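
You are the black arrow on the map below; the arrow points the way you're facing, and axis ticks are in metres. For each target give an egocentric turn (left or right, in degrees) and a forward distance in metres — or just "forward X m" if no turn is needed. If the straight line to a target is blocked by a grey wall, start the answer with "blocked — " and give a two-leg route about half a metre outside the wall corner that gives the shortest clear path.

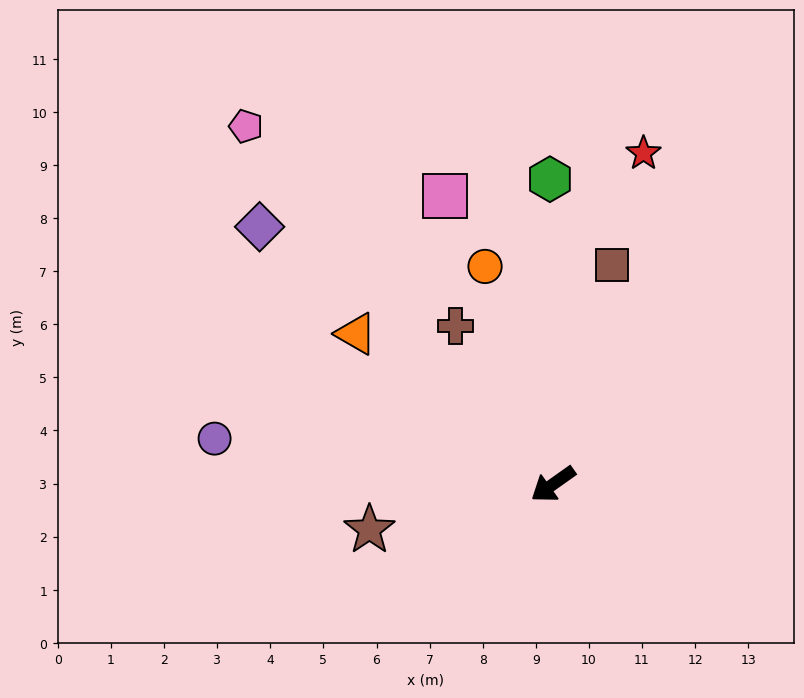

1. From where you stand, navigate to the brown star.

turn right 21°, forward 3.6 m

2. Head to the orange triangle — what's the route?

turn right 73°, forward 4.7 m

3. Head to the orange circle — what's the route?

turn right 108°, forward 4.3 m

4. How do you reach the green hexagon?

turn right 125°, forward 5.7 m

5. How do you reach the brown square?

turn right 140°, forward 4.3 m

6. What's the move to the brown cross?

turn right 94°, forward 3.5 m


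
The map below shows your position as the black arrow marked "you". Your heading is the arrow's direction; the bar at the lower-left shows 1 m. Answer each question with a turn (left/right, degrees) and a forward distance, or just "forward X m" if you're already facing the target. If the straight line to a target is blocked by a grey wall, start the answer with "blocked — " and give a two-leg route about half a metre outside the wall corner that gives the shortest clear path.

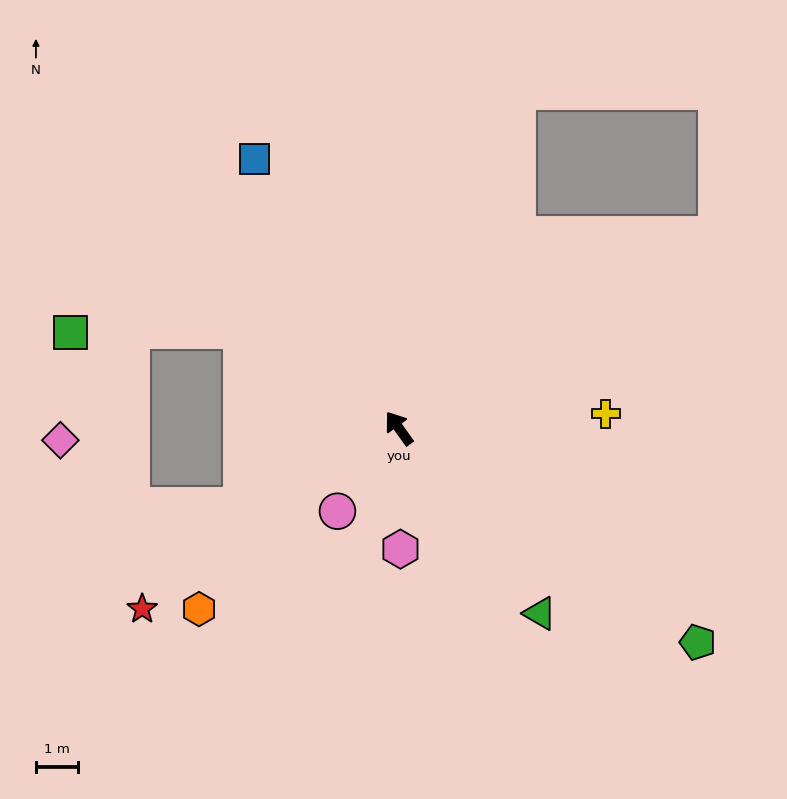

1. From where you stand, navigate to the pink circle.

turn left 108°, forward 2.5 m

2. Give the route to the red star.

turn left 89°, forward 7.5 m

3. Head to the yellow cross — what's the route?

turn right 122°, forward 4.9 m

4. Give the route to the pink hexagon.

turn left 145°, forward 2.9 m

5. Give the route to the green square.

blocked — turn left 23°, forward 4.4 m, then turn left 32°, forward 4.0 m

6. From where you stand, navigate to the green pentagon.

turn right 161°, forward 8.7 m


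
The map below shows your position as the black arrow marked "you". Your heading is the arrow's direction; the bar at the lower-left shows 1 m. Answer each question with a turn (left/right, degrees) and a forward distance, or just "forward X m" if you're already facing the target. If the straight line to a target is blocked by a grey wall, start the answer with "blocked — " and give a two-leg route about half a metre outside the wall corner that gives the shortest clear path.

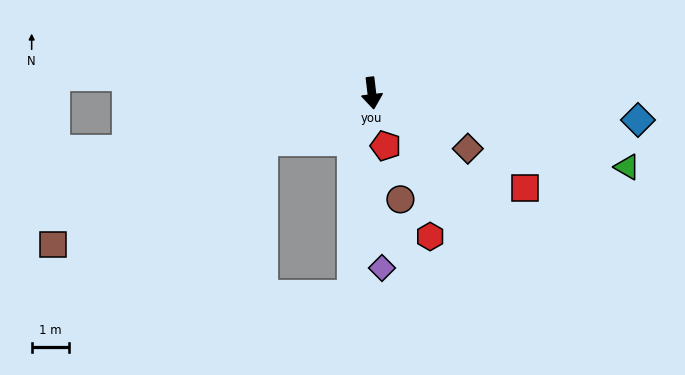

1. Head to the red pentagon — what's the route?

turn left 8°, forward 1.5 m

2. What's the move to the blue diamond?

turn left 77°, forward 7.2 m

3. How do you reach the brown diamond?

turn left 53°, forward 3.0 m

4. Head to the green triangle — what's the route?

turn left 67°, forward 7.1 m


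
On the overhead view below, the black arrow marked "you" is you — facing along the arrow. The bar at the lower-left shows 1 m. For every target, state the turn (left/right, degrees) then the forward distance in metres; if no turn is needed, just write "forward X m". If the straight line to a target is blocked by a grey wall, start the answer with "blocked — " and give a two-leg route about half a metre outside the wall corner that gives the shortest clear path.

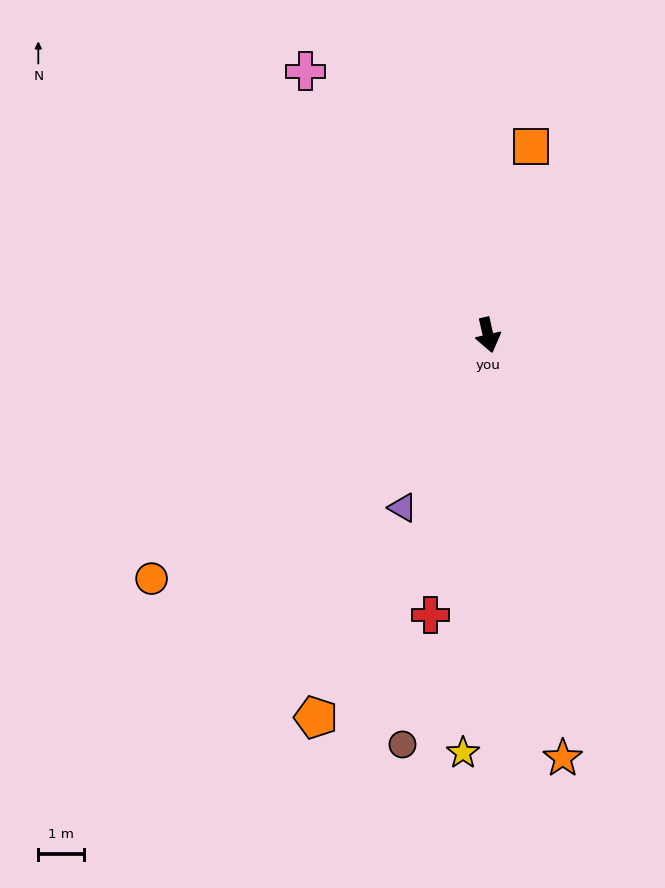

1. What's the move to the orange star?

turn right 3°, forward 9.4 m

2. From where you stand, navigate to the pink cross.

turn right 158°, forward 7.0 m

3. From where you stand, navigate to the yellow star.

turn right 16°, forward 9.1 m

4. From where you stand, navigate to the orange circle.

turn right 67°, forward 9.1 m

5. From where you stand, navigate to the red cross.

turn right 25°, forward 6.2 m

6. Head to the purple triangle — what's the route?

turn right 39°, forward 4.2 m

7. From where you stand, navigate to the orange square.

turn left 154°, forward 4.2 m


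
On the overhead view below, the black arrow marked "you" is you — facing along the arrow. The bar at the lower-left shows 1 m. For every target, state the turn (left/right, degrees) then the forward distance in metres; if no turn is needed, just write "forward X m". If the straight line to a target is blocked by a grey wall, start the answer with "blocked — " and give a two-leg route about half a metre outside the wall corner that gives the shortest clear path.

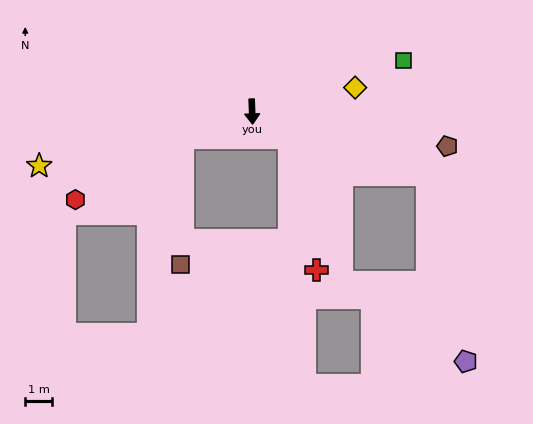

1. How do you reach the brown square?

blocked — turn right 71°, forward 2.8 m, then turn left 68°, forward 4.7 m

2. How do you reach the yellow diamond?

turn left 101°, forward 3.9 m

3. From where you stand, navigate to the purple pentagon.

blocked — turn left 68°, forward 6.9 m, then turn right 58°, forward 7.1 m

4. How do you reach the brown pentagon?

turn left 78°, forward 7.4 m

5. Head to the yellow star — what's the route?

turn right 78°, forward 8.2 m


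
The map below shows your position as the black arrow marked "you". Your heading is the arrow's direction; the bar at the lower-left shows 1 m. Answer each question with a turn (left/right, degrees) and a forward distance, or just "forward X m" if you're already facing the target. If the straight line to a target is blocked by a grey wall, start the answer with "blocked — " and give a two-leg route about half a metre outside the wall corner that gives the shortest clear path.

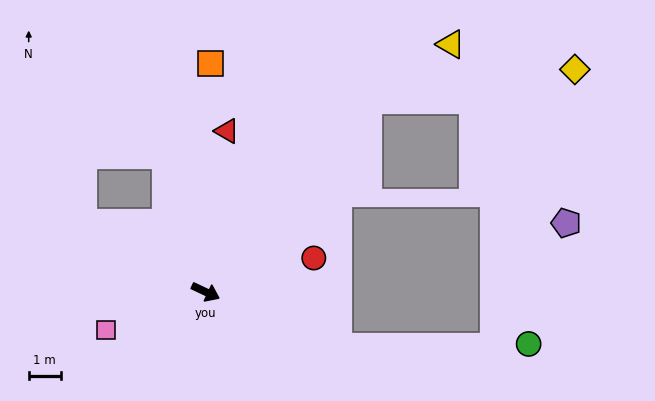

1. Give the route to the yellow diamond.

blocked — turn left 75°, forward 7.8 m, then turn right 41°, forward 6.5 m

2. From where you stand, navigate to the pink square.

turn right 134°, forward 3.3 m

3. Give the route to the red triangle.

turn left 108°, forward 5.0 m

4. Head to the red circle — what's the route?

turn left 43°, forward 3.5 m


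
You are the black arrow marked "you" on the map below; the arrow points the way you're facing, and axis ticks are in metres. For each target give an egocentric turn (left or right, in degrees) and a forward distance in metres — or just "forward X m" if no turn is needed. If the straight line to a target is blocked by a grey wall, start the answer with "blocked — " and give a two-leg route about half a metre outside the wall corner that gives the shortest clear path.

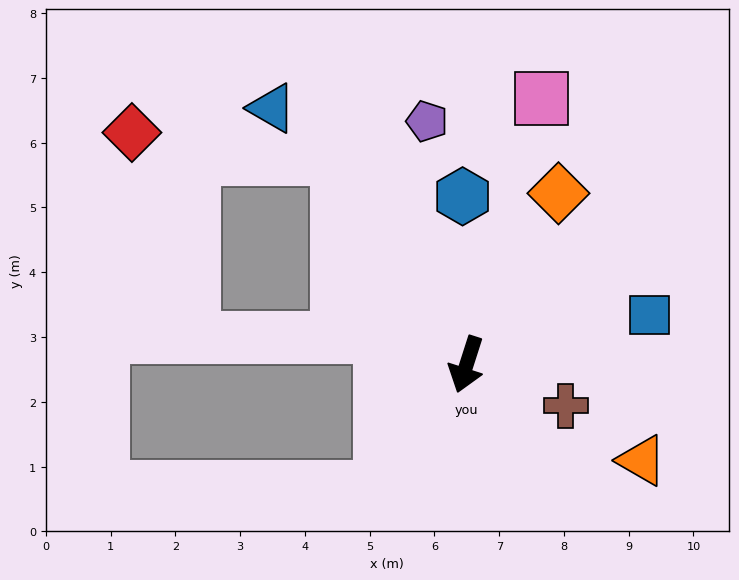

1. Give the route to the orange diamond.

turn left 170°, forward 3.0 m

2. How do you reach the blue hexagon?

turn right 161°, forward 2.6 m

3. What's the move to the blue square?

turn left 123°, forward 2.9 m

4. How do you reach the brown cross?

turn left 85°, forward 1.7 m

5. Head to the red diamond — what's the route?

blocked — turn right 130°, forward 3.8 m, then turn left 51°, forward 3.2 m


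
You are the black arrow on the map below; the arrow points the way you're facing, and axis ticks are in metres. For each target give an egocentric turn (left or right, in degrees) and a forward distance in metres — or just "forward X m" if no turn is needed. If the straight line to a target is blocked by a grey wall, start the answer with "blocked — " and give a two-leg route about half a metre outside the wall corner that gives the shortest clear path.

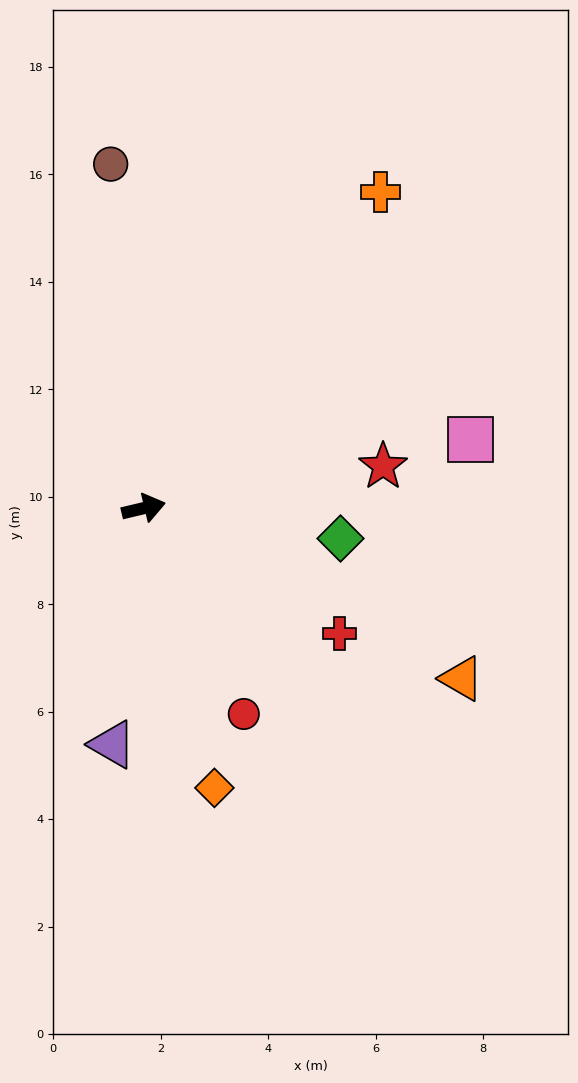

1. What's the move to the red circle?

turn right 77°, forward 4.3 m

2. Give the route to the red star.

turn right 3°, forward 4.5 m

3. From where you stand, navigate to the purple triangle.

turn right 111°, forward 4.4 m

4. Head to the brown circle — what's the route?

turn left 82°, forward 6.4 m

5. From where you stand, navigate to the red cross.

turn right 46°, forward 4.3 m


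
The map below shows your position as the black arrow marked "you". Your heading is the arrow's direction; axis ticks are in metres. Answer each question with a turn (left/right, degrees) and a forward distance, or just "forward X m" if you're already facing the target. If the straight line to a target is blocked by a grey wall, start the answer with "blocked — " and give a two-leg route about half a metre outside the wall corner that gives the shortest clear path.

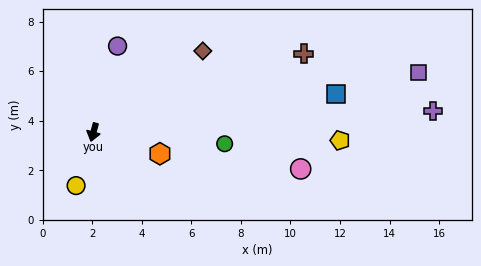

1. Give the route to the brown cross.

turn left 126°, forward 9.1 m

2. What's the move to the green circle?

turn left 100°, forward 5.3 m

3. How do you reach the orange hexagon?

turn left 87°, forward 2.8 m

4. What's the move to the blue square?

turn left 114°, forward 9.9 m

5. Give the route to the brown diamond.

turn left 142°, forward 5.5 m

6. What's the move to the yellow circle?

turn right 3°, forward 2.3 m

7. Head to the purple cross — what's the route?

turn left 109°, forward 13.7 m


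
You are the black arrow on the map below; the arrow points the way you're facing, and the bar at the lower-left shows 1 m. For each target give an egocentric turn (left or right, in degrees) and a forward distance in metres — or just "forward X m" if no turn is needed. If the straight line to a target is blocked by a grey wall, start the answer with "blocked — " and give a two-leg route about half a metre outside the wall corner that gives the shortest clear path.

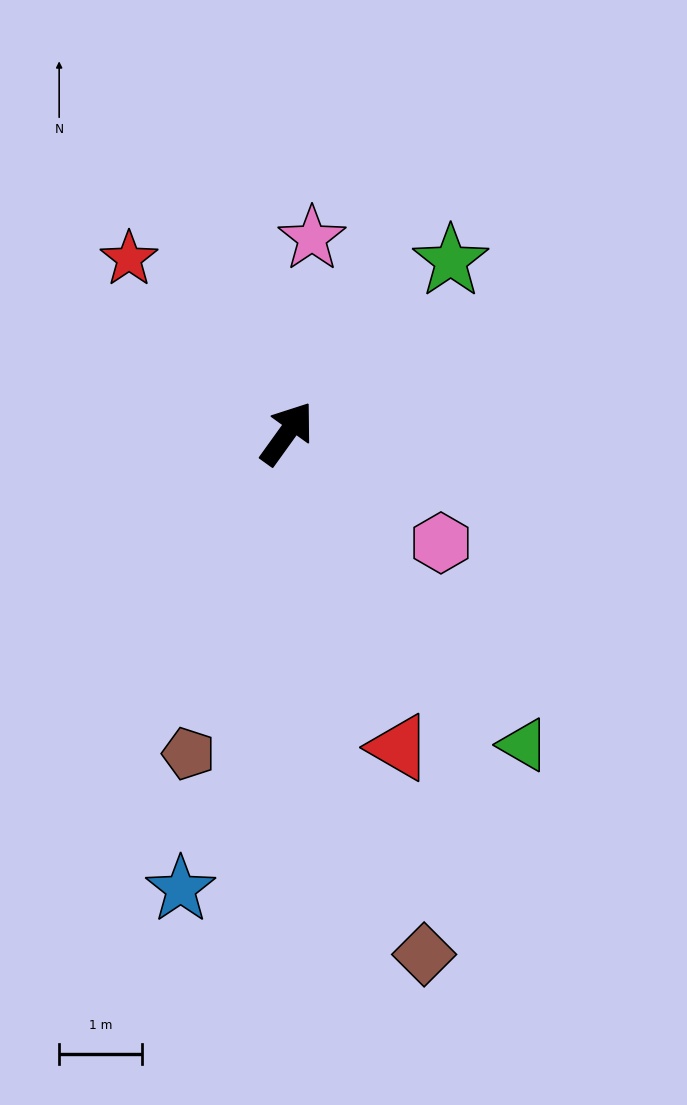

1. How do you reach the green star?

turn right 8°, forward 2.9 m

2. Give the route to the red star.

turn left 78°, forward 2.9 m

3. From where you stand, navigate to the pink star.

turn left 28°, forward 2.4 m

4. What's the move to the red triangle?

turn right 125°, forward 4.0 m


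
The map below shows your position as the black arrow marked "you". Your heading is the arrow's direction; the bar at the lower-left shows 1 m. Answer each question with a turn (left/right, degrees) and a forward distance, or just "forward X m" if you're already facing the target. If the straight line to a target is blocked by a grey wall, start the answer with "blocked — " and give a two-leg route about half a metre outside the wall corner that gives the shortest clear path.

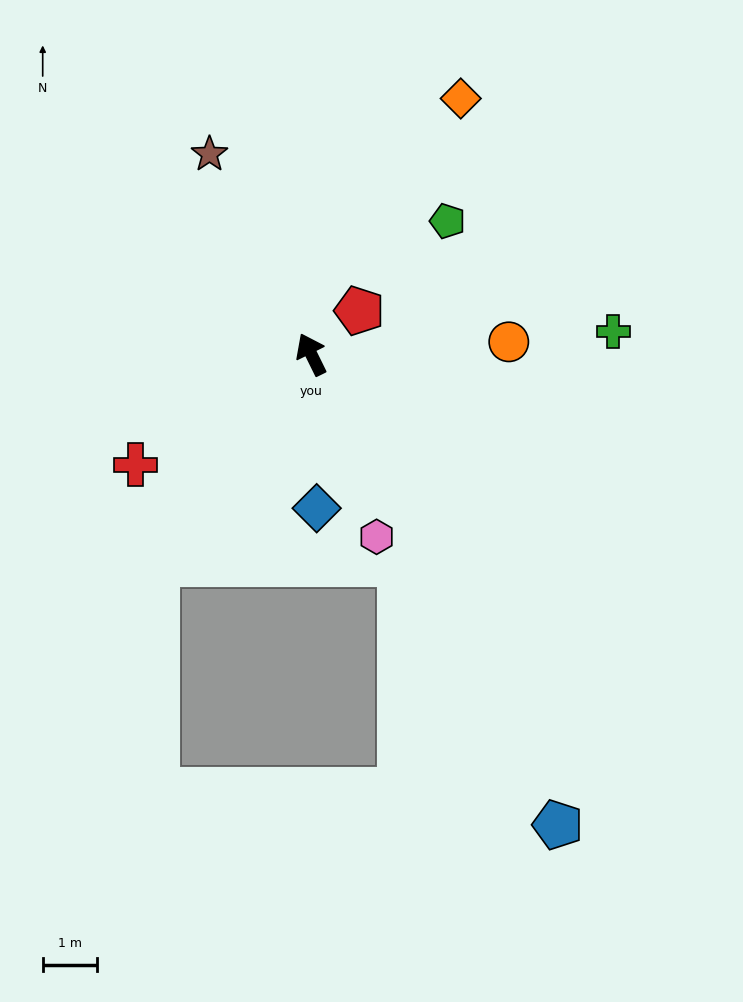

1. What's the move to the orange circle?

turn right 113°, forward 3.6 m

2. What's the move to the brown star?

forward 4.1 m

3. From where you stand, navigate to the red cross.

turn left 96°, forward 3.8 m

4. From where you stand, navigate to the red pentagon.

turn right 74°, forward 1.2 m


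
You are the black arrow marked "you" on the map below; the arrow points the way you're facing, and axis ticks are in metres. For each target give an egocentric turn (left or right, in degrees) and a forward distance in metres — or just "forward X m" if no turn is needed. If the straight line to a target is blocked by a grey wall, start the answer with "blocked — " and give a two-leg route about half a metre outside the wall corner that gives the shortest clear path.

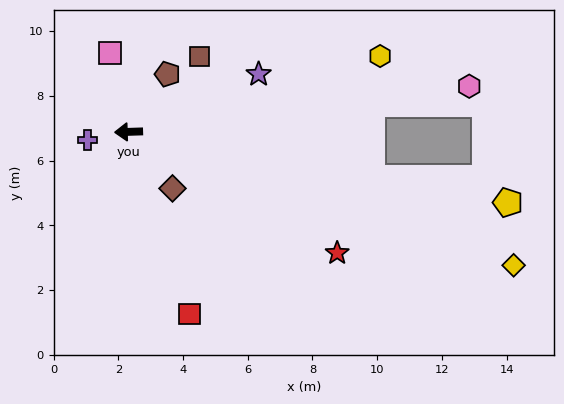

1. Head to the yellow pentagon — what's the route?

turn left 168°, forward 11.9 m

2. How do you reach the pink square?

turn right 79°, forward 2.5 m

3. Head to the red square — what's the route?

turn left 107°, forward 5.9 m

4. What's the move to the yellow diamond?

turn left 159°, forward 12.6 m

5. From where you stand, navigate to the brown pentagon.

turn right 126°, forward 2.2 m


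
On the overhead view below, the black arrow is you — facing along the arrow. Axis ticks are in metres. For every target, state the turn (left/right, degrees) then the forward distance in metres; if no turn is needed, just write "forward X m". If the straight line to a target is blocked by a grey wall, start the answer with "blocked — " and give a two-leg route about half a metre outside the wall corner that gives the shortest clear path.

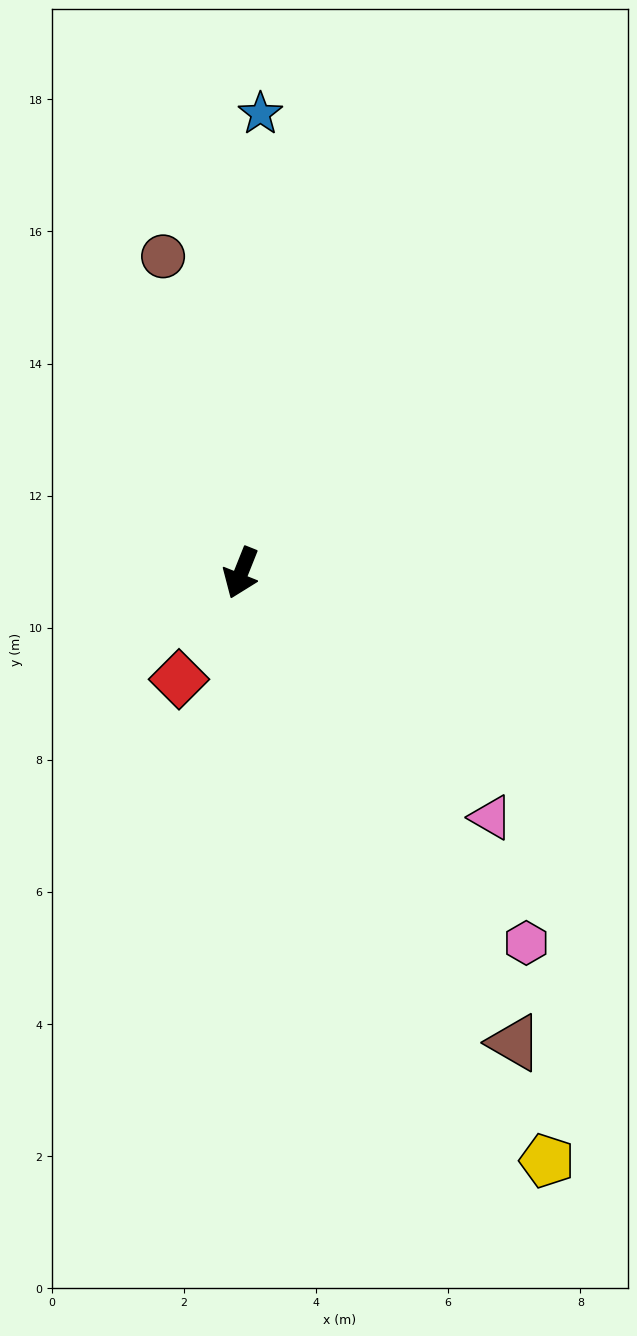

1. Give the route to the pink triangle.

turn left 67°, forward 5.3 m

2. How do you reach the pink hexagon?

turn left 59°, forward 7.1 m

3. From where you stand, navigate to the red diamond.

turn right 8°, forward 1.9 m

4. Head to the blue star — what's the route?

turn right 161°, forward 7.0 m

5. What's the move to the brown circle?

turn right 144°, forward 4.9 m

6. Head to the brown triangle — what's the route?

turn left 52°, forward 8.2 m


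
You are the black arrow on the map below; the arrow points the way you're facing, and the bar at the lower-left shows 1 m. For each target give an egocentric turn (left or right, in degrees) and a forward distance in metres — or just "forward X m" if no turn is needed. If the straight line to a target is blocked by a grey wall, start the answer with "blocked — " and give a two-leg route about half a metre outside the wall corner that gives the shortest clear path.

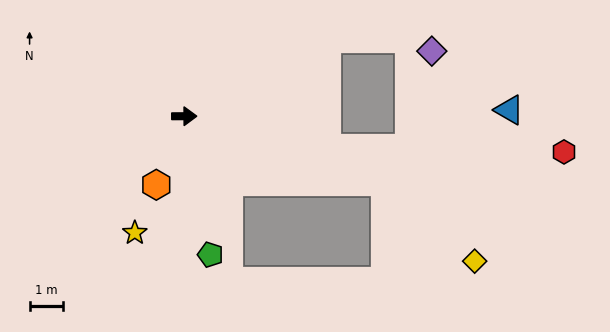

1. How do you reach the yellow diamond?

blocked — turn right 18°, forward 6.2 m, then turn right 24°, forward 3.5 m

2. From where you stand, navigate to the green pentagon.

turn right 80°, forward 4.2 m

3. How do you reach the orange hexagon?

turn right 112°, forward 2.2 m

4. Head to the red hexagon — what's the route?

blocked — turn right 13°, forward 4.3 m, then turn left 12°, forward 7.0 m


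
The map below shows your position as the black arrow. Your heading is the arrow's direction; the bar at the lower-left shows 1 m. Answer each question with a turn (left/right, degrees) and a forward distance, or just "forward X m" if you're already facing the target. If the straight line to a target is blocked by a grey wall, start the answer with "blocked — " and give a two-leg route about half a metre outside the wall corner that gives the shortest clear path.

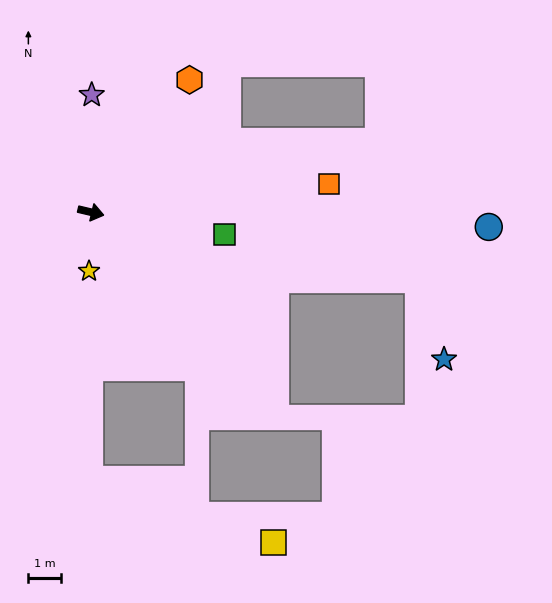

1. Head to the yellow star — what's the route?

turn right 79°, forward 1.8 m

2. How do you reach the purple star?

turn left 103°, forward 3.6 m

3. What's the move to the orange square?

turn left 20°, forward 7.4 m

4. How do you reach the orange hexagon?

turn left 67°, forward 5.1 m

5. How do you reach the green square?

turn left 4°, forward 4.2 m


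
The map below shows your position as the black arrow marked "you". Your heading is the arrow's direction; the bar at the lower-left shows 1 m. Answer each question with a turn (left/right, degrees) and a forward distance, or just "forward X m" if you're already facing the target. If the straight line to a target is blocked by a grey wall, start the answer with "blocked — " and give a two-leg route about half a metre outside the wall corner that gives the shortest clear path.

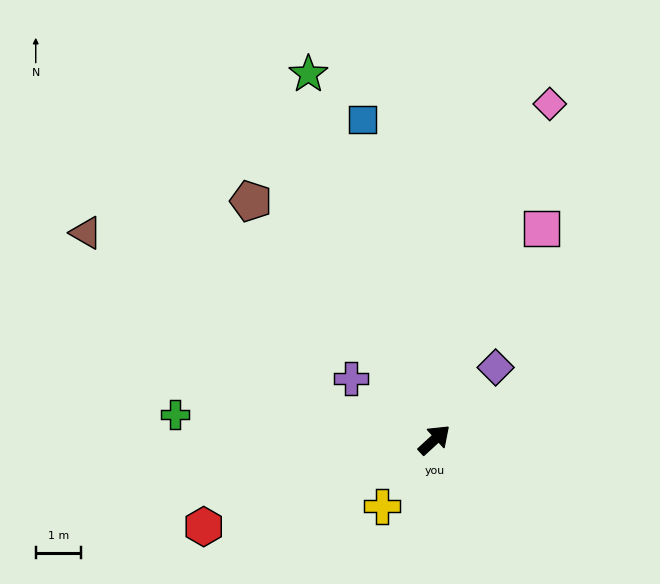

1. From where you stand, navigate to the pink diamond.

turn left 29°, forward 7.9 m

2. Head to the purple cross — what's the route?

turn left 101°, forward 2.3 m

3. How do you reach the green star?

turn left 67°, forward 8.6 m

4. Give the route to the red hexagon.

turn left 158°, forward 5.5 m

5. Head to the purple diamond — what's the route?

turn left 7°, forward 2.1 m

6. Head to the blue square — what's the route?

turn left 60°, forward 7.3 m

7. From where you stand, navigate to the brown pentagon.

turn left 85°, forward 6.7 m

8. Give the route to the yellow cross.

turn right 171°, forward 1.9 m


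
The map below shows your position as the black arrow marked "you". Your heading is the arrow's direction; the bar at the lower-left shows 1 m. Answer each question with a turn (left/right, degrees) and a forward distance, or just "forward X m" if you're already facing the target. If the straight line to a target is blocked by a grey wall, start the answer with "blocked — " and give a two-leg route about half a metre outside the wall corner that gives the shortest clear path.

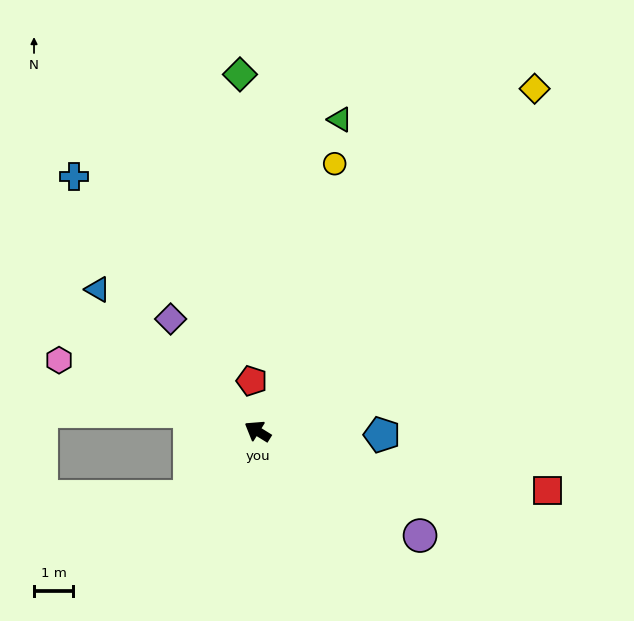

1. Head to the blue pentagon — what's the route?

turn right 150°, forward 3.2 m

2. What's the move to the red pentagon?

turn right 52°, forward 1.3 m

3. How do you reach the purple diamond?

turn right 20°, forward 3.7 m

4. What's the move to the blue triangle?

turn right 10°, forward 5.5 m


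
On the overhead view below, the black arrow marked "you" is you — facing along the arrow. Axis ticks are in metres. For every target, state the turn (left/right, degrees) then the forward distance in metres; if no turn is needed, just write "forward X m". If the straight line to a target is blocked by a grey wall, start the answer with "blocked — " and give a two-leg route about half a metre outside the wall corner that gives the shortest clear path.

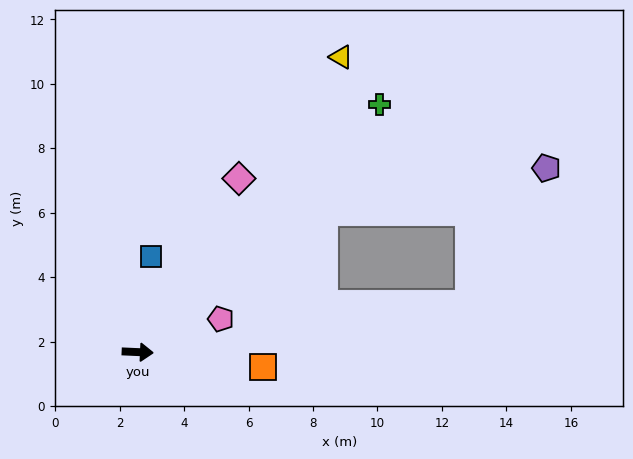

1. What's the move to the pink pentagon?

turn left 24°, forward 2.8 m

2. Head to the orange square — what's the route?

turn right 4°, forward 3.9 m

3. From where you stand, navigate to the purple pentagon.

blocked — turn left 39°, forward 7.2 m, then turn right 25°, forward 7.0 m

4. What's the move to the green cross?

turn left 48°, forward 10.7 m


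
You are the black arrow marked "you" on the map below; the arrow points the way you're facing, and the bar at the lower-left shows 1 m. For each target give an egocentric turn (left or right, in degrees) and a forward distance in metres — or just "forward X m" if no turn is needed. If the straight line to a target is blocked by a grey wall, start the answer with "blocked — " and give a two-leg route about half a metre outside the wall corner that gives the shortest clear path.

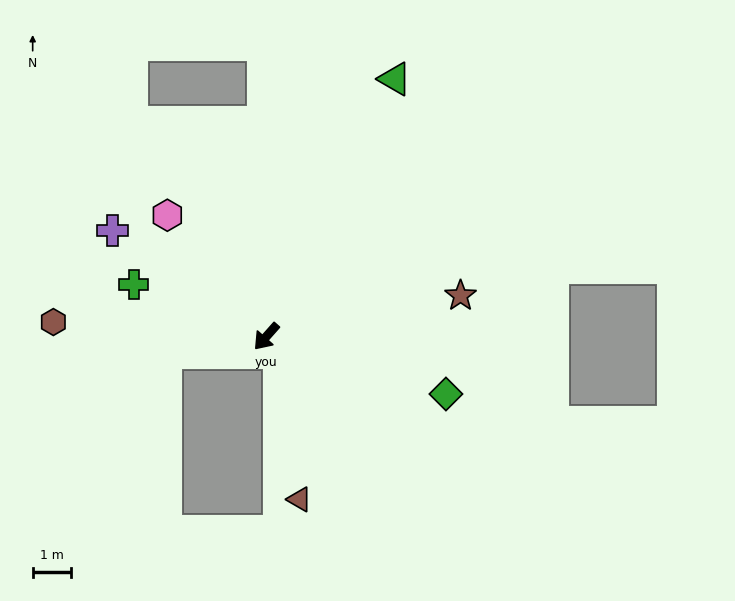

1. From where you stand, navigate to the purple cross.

turn right 83°, forward 4.9 m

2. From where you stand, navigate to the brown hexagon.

turn right 52°, forward 5.6 m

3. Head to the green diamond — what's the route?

turn left 114°, forward 5.0 m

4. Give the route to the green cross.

turn right 70°, forward 3.8 m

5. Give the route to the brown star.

turn left 143°, forward 5.2 m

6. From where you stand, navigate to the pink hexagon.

turn right 99°, forward 4.1 m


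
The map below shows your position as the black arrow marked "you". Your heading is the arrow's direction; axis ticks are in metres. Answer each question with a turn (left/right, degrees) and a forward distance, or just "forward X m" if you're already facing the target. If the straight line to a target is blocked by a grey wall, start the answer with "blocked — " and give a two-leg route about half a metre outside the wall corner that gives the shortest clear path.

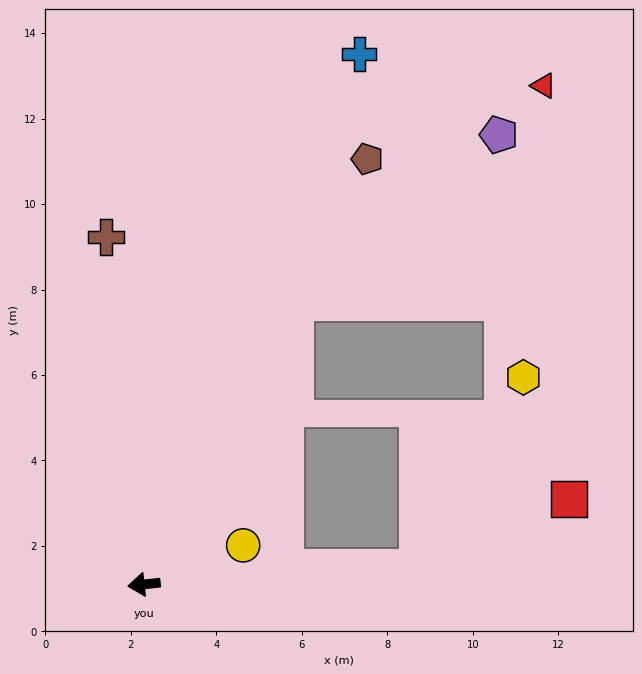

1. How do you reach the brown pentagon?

turn right 124°, forward 11.2 m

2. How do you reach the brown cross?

turn right 90°, forward 8.2 m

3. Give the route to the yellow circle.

turn right 165°, forward 2.5 m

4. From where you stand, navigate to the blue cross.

turn right 118°, forward 13.4 m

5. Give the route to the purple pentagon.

blocked — turn right 125°, forward 7.5 m, then turn right 22°, forward 6.2 m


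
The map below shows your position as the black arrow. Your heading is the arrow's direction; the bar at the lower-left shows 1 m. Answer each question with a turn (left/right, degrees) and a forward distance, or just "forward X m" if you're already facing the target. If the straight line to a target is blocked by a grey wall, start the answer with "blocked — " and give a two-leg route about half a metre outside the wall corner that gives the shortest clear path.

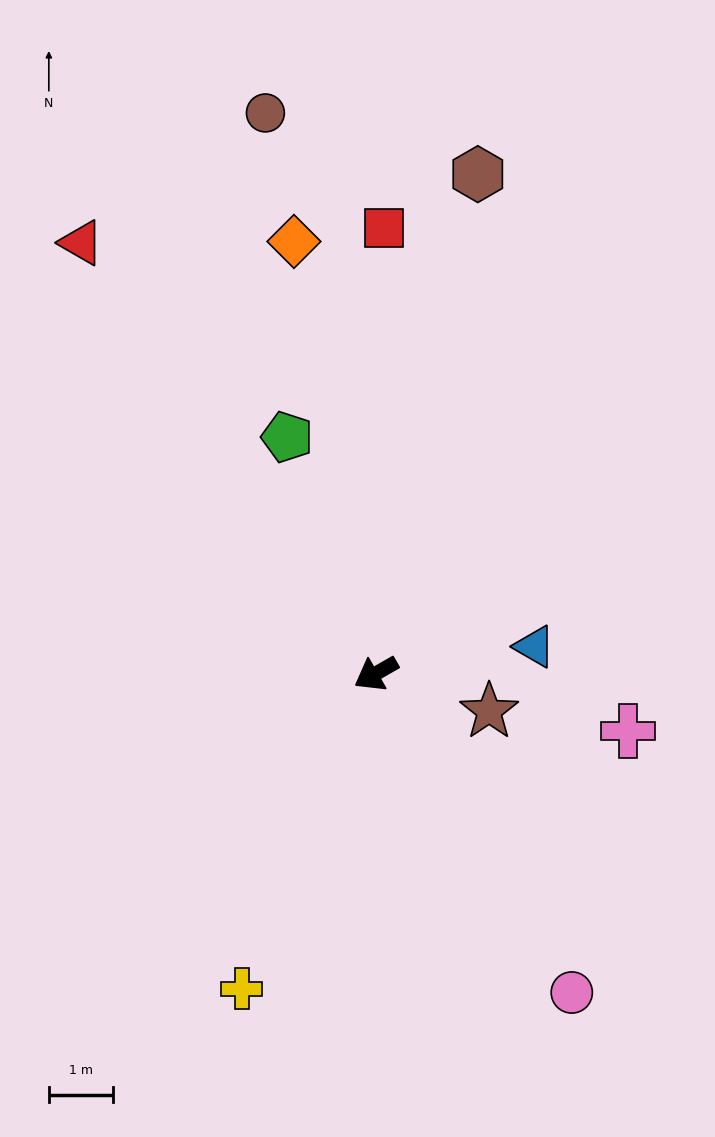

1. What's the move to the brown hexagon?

turn right 131°, forward 7.9 m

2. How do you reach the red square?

turn right 121°, forward 6.9 m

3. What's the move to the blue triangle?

turn left 160°, forward 2.5 m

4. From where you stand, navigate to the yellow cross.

turn left 37°, forward 5.3 m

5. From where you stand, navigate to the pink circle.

turn left 92°, forward 5.8 m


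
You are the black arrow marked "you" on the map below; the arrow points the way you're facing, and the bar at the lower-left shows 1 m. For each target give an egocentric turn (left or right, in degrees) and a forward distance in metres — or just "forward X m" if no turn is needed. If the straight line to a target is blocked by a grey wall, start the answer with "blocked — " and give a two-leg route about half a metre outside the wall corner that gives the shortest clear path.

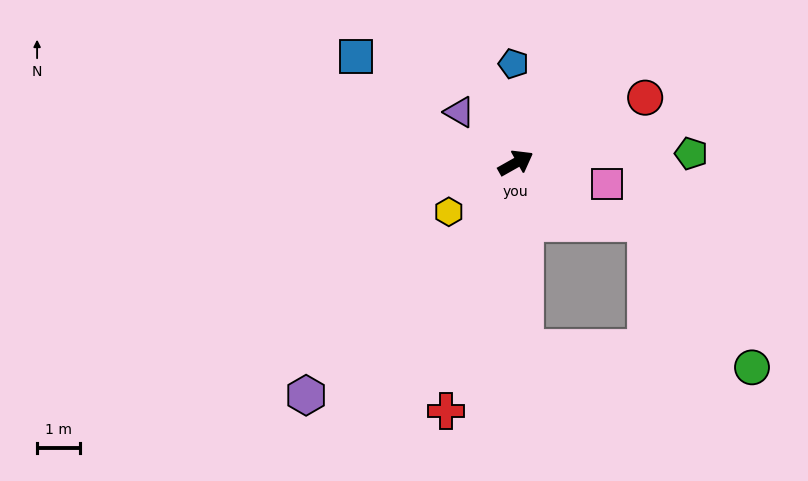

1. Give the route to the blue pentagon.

turn left 62°, forward 2.3 m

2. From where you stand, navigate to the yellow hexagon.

turn right 173°, forward 1.9 m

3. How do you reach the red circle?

turn right 3°, forward 3.4 m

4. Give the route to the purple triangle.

turn left 109°, forward 1.8 m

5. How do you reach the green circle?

blocked — turn right 116°, forward 4.3 m, then turn left 82°, forward 5.2 m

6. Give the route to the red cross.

turn right 135°, forward 6.0 m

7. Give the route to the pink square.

turn right 43°, forward 2.2 m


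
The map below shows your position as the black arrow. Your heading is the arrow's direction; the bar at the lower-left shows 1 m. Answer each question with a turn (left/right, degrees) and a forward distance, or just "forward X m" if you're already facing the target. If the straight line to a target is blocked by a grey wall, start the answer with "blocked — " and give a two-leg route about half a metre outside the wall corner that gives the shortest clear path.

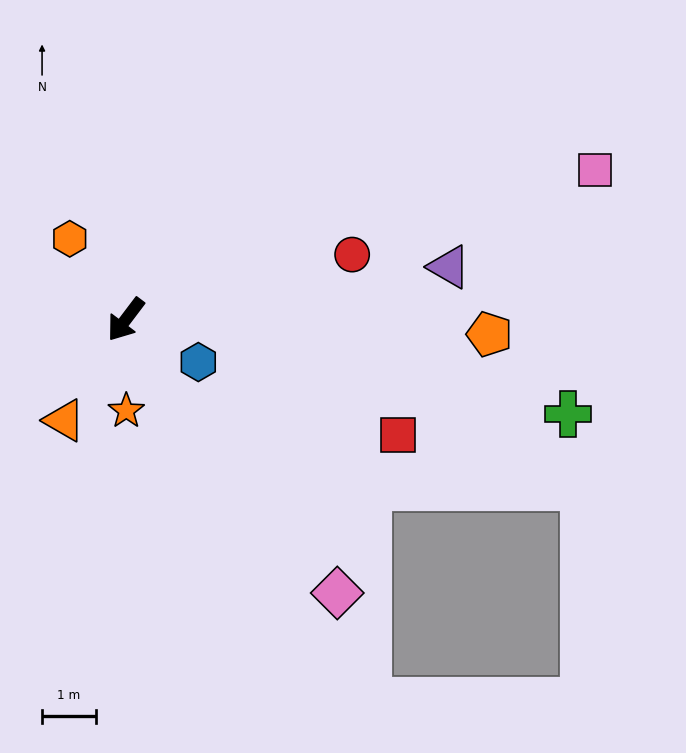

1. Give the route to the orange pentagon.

turn left 125°, forward 6.7 m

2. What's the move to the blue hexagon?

turn left 97°, forward 1.6 m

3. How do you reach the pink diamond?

turn left 75°, forward 6.4 m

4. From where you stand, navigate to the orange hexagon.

turn right 108°, forward 1.8 m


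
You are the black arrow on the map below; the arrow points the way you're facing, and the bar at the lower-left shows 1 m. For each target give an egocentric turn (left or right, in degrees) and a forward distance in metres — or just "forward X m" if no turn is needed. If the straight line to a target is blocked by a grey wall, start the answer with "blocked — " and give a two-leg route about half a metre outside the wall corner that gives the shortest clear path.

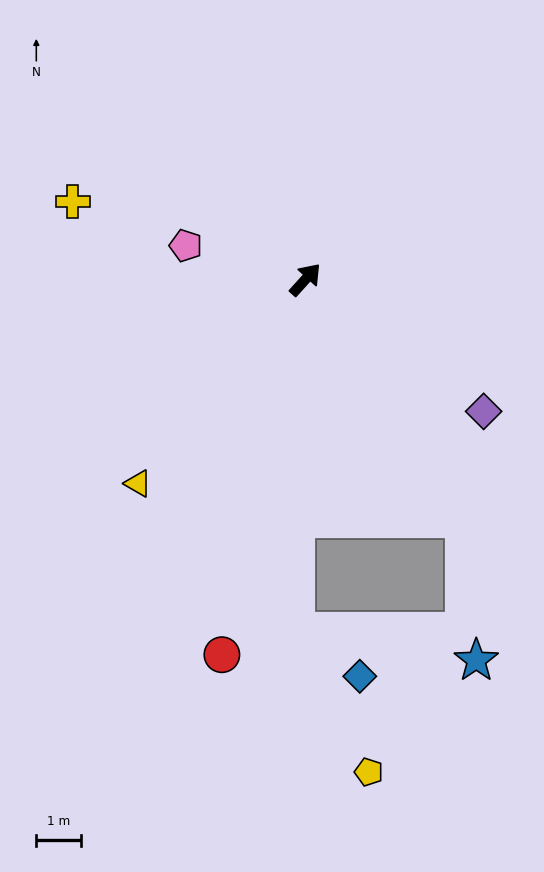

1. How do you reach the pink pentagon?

turn left 116°, forward 2.8 m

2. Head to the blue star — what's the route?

blocked — turn right 104°, forward 6.4 m, then turn right 29°, forward 3.2 m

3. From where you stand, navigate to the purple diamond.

turn right 84°, forward 5.0 m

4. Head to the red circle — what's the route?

turn right 150°, forward 8.6 m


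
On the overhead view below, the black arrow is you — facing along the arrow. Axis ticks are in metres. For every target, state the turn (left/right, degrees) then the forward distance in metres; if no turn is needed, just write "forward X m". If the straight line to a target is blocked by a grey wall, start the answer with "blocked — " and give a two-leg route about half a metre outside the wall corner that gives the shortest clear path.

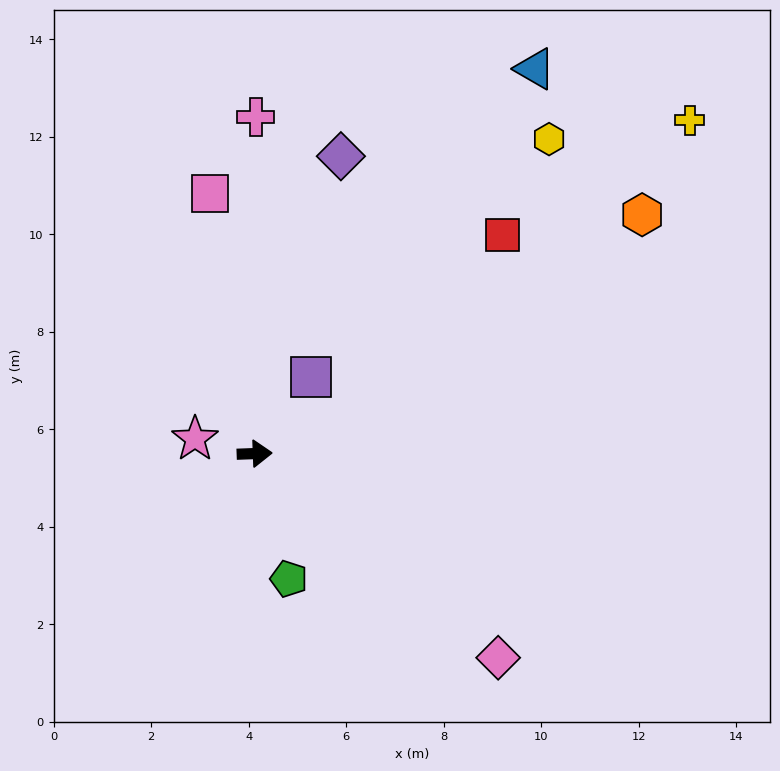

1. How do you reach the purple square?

turn left 51°, forward 2.0 m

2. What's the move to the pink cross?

turn left 88°, forward 6.9 m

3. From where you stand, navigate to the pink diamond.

turn right 42°, forward 6.5 m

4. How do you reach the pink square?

turn left 98°, forward 5.4 m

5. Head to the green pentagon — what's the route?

turn right 77°, forward 2.7 m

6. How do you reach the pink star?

turn left 164°, forward 1.3 m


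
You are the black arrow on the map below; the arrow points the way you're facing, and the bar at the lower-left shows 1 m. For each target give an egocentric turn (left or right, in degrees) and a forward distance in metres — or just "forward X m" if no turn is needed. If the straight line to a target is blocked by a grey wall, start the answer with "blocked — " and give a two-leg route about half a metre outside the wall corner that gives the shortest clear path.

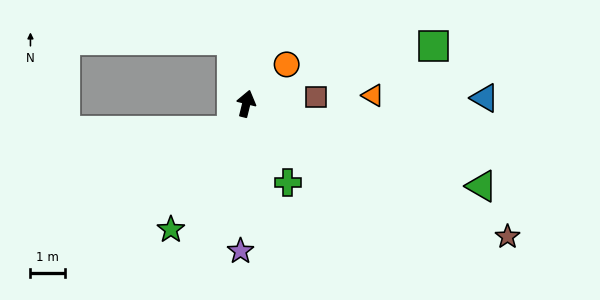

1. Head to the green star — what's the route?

turn left 163°, forward 4.2 m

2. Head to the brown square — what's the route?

turn right 71°, forward 2.0 m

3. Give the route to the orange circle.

turn right 32°, forward 1.6 m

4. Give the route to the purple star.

turn right 168°, forward 4.2 m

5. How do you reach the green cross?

turn right 138°, forward 2.6 m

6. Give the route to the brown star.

turn right 103°, forward 8.4 m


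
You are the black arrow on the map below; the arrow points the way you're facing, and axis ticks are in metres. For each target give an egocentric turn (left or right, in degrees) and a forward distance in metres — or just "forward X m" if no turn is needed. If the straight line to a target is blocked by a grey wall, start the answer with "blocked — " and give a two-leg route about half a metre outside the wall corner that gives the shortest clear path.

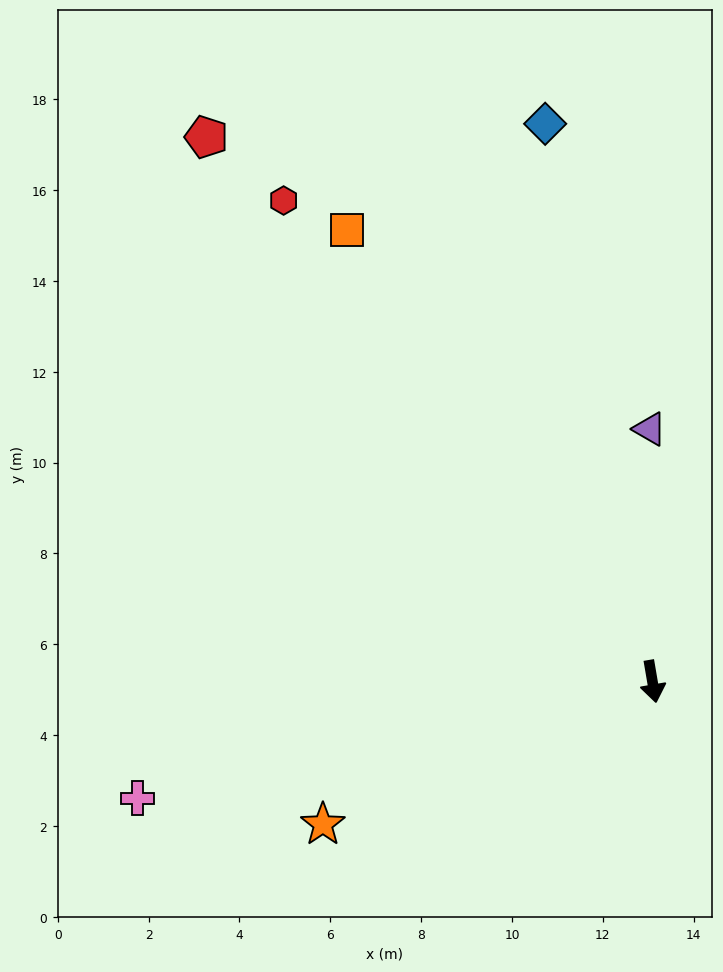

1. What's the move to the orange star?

turn right 76°, forward 7.9 m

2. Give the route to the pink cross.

turn right 87°, forward 11.6 m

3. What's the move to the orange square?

turn right 156°, forward 12.0 m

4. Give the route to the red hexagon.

turn right 152°, forward 13.3 m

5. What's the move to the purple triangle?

turn left 171°, forward 5.6 m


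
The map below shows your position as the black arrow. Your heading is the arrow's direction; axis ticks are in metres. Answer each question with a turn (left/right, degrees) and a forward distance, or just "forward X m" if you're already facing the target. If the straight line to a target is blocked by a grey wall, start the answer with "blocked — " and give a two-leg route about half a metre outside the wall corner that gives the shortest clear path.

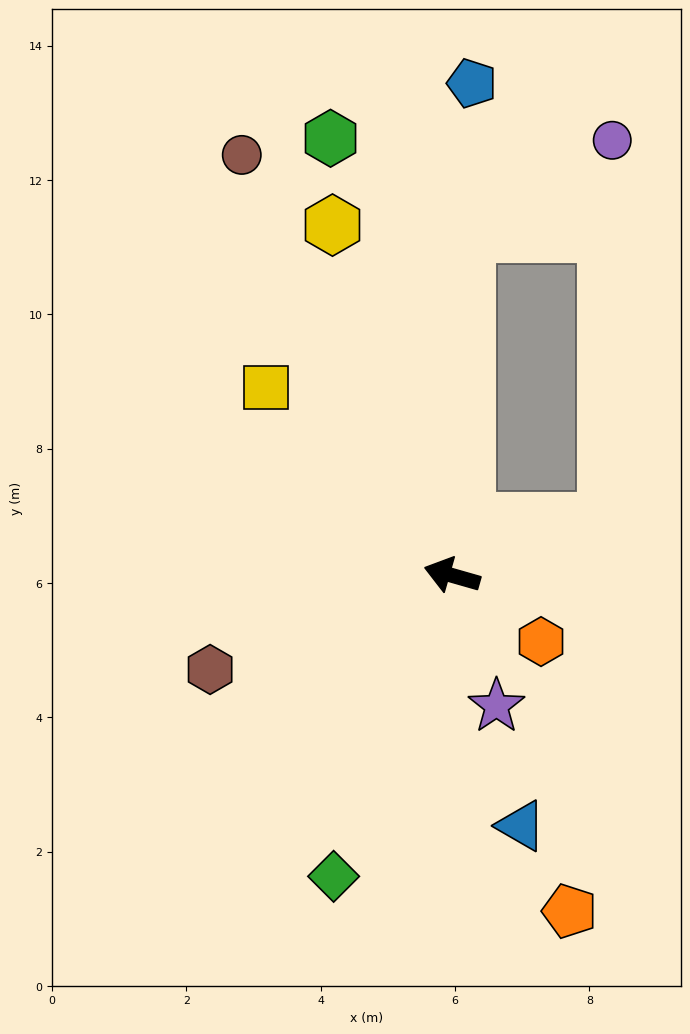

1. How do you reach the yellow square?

turn right 29°, forward 3.9 m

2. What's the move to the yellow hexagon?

turn right 55°, forward 5.5 m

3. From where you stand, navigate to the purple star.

turn left 125°, forward 2.1 m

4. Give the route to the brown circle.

turn right 48°, forward 7.0 m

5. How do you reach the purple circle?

blocked — turn right 77°, forward 5.1 m, then turn right 54°, forward 2.6 m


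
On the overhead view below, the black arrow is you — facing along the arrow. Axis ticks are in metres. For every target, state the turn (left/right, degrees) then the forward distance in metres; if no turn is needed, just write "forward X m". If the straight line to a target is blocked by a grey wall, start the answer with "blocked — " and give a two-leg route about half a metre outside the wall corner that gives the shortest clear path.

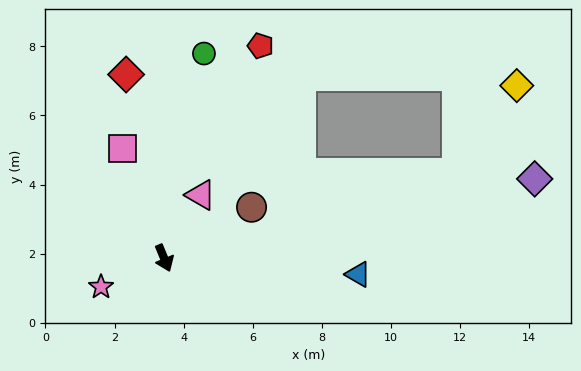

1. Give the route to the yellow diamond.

blocked — turn left 84°, forward 8.8 m, then turn left 39°, forward 3.1 m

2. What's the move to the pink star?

turn right 88°, forward 2.0 m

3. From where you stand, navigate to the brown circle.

turn left 98°, forward 2.9 m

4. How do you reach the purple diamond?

turn left 80°, forward 11.0 m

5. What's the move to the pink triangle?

turn left 127°, forward 2.1 m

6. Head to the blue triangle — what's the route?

turn left 63°, forward 5.6 m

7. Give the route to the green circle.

turn left 147°, forward 6.0 m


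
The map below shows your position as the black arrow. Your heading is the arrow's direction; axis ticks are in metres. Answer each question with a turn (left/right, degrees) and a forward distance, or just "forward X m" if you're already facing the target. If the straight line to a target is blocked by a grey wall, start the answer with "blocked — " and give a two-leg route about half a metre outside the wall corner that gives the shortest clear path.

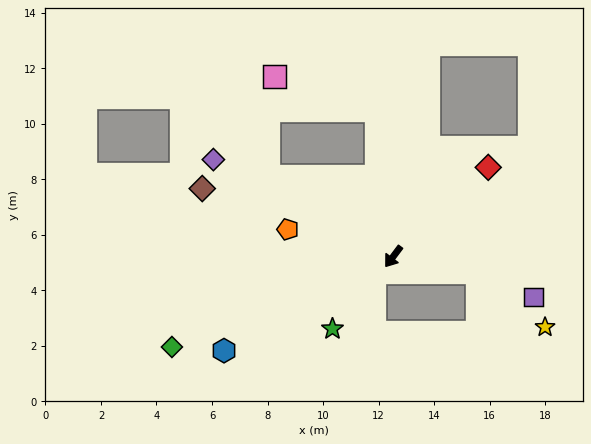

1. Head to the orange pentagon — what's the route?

turn right 68°, forward 3.9 m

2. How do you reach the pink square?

blocked — turn right 137°, forward 5.3 m, then turn left 65°, forward 3.9 m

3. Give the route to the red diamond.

turn left 170°, forward 4.7 m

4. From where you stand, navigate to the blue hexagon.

turn right 24°, forward 7.0 m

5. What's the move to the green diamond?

turn right 31°, forward 8.6 m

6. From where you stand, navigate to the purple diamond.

turn right 82°, forward 7.4 m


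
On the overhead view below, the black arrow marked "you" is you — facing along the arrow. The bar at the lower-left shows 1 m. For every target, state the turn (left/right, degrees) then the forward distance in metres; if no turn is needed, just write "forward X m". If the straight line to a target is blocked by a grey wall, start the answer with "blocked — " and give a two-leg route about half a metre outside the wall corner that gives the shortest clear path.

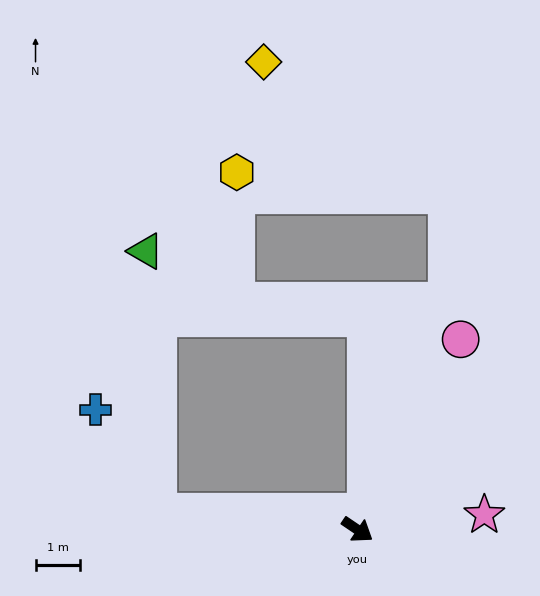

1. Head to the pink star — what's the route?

turn left 41°, forward 2.9 m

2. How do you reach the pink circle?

turn left 96°, forward 4.9 m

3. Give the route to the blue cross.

blocked — turn right 151°, forward 4.5 m, then turn right 53°, forward 2.7 m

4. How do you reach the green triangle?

blocked — turn right 151°, forward 4.5 m, then turn right 82°, forward 5.9 m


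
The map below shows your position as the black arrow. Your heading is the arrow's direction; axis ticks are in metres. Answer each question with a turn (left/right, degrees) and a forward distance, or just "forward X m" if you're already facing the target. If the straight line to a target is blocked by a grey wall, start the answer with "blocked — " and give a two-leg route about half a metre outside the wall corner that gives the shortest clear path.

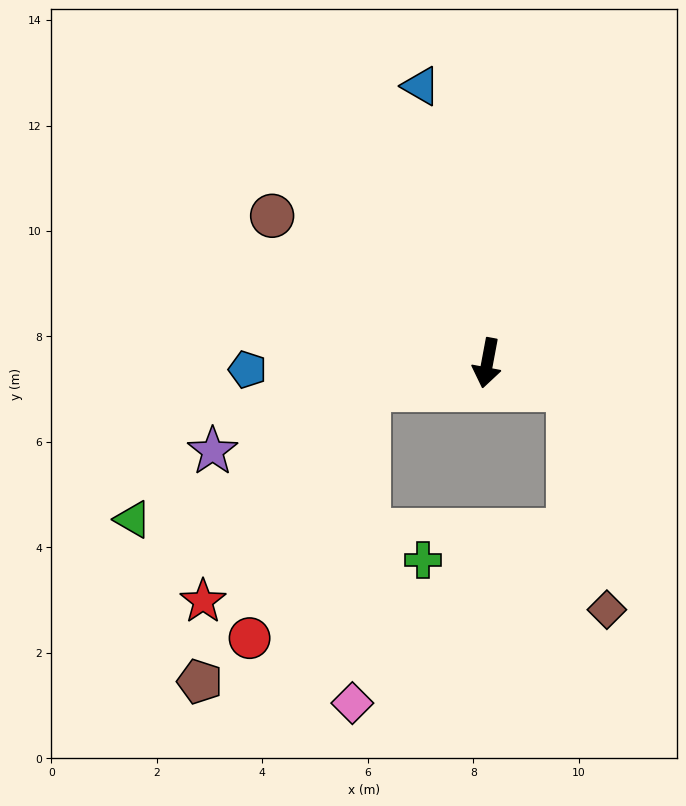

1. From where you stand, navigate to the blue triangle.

turn right 156°, forward 5.4 m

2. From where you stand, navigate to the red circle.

blocked — turn right 67°, forward 2.3 m, then turn left 52°, forward 5.2 m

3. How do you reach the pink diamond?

blocked — turn right 67°, forward 2.3 m, then turn left 75°, forward 6.0 m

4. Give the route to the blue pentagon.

turn right 78°, forward 4.5 m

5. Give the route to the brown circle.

turn right 114°, forward 4.9 m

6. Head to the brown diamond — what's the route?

blocked — turn left 83°, forward 1.6 m, then turn right 62°, forward 4.2 m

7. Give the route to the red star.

blocked — turn right 67°, forward 2.3 m, then turn left 40°, forward 5.1 m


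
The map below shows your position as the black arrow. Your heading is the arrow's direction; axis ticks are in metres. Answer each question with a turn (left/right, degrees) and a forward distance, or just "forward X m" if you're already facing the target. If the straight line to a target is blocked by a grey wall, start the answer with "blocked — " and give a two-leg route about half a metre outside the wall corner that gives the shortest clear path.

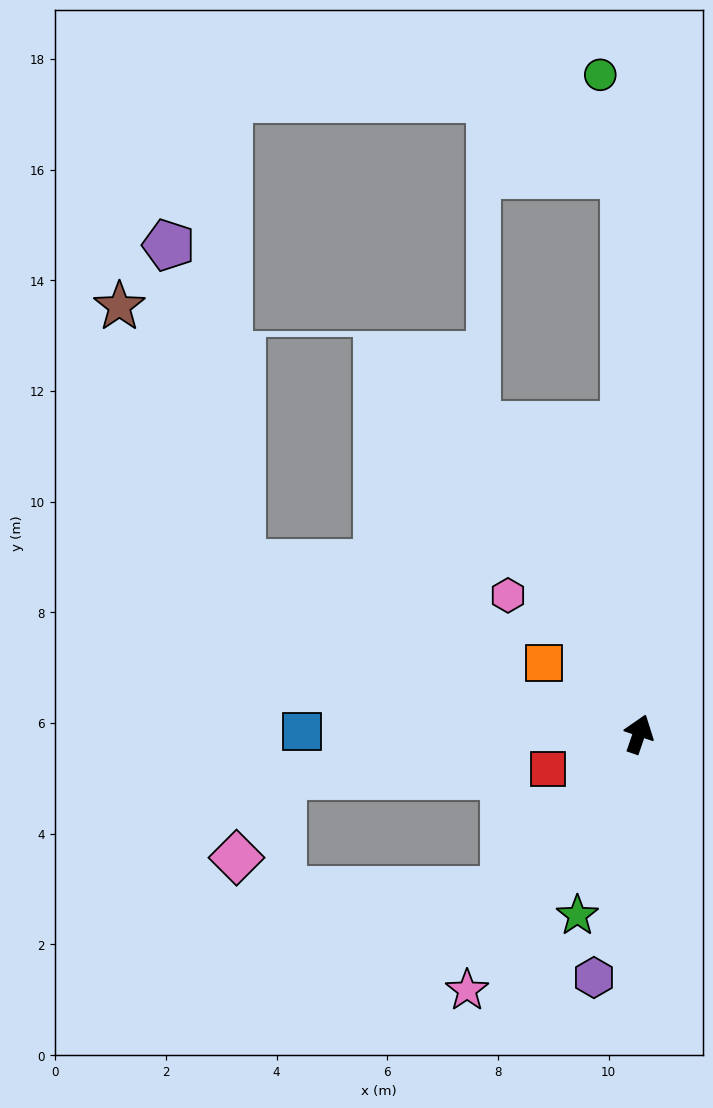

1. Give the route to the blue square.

turn left 108°, forward 6.1 m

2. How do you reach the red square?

turn left 130°, forward 1.8 m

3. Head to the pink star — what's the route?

turn left 165°, forward 5.6 m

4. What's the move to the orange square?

turn left 72°, forward 2.1 m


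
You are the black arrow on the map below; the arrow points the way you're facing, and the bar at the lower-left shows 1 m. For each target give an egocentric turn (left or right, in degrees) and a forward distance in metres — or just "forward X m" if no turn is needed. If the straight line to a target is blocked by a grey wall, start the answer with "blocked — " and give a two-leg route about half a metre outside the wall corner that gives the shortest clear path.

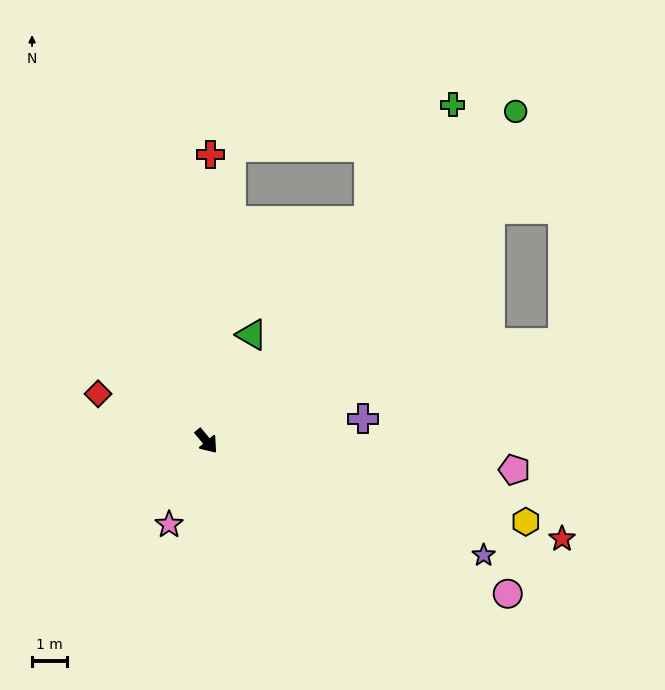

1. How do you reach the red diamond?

turn right 153°, forward 3.4 m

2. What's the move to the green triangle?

turn left 117°, forward 3.3 m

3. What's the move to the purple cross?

turn left 58°, forward 4.5 m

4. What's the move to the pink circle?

turn left 23°, forward 9.7 m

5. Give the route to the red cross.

turn left 139°, forward 8.2 m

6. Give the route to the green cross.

turn left 104°, forward 12.0 m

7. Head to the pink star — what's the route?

turn right 64°, forward 2.6 m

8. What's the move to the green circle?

turn left 97°, forward 13.0 m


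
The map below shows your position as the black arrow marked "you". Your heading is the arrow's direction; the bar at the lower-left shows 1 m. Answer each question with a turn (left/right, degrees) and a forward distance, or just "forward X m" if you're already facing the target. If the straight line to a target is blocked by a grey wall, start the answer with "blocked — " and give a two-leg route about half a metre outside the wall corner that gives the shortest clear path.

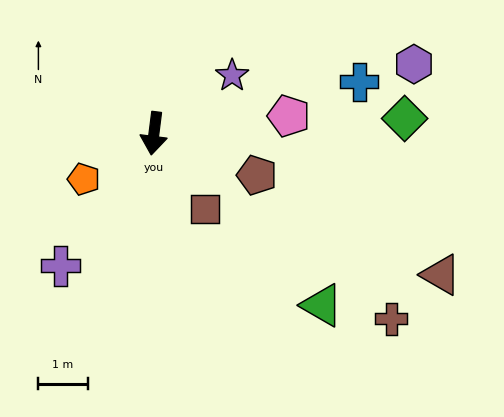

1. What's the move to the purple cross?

turn right 28°, forward 3.3 m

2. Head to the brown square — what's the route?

turn left 41°, forward 1.9 m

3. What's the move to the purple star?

turn left 134°, forward 2.0 m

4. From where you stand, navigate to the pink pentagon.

turn left 105°, forward 2.8 m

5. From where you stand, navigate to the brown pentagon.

turn left 75°, forward 2.3 m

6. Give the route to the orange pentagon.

turn right 50°, forward 1.7 m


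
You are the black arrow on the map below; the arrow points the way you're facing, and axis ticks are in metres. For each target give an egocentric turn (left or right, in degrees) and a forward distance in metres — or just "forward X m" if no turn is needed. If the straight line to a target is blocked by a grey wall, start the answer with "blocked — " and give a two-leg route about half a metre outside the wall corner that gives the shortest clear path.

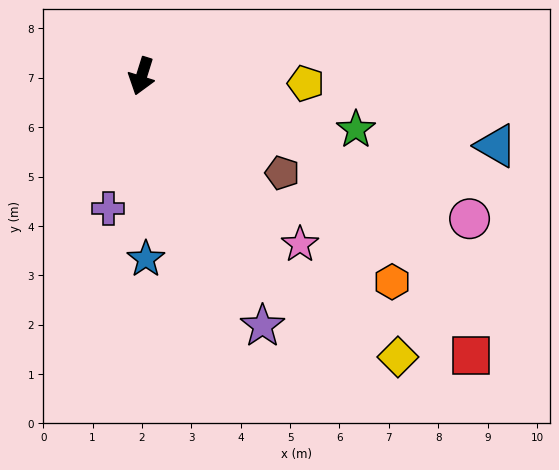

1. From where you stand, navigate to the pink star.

turn left 61°, forward 4.7 m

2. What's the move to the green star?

turn left 93°, forward 4.5 m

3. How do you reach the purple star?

turn left 43°, forward 5.6 m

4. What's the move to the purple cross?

turn left 3°, forward 2.8 m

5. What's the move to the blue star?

turn left 19°, forward 3.7 m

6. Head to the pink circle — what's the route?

turn left 84°, forward 7.2 m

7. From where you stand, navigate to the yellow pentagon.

turn left 105°, forward 3.3 m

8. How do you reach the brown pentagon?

turn left 73°, forward 3.5 m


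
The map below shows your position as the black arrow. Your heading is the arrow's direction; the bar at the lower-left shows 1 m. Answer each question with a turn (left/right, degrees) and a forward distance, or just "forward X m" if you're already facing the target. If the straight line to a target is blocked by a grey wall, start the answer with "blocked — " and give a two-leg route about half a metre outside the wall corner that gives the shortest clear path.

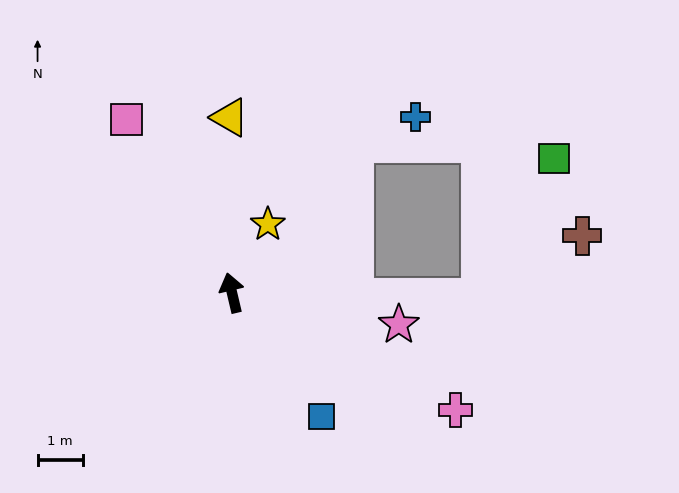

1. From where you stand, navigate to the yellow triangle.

turn right 13°, forward 3.9 m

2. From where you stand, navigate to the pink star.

turn right 114°, forward 3.8 m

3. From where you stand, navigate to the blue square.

turn right 157°, forward 3.4 m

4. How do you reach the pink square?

turn left 18°, forward 4.5 m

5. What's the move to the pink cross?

turn right 131°, forward 5.6 m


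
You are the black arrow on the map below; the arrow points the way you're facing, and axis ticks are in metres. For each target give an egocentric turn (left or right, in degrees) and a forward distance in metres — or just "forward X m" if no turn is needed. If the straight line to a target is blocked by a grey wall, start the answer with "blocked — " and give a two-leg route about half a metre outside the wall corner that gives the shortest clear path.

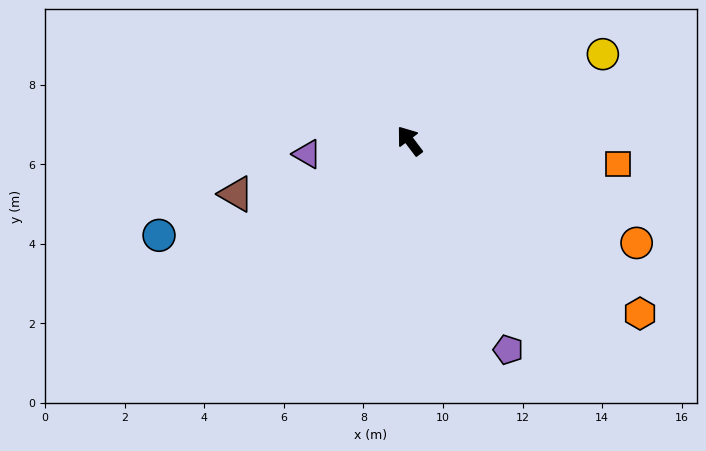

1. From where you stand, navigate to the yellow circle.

turn right 103°, forward 5.3 m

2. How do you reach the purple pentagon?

turn left 168°, forward 5.8 m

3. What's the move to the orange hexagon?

turn right 164°, forward 7.2 m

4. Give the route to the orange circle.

turn right 151°, forward 6.3 m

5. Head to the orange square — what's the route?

turn right 134°, forward 5.3 m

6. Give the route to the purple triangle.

turn left 60°, forward 2.6 m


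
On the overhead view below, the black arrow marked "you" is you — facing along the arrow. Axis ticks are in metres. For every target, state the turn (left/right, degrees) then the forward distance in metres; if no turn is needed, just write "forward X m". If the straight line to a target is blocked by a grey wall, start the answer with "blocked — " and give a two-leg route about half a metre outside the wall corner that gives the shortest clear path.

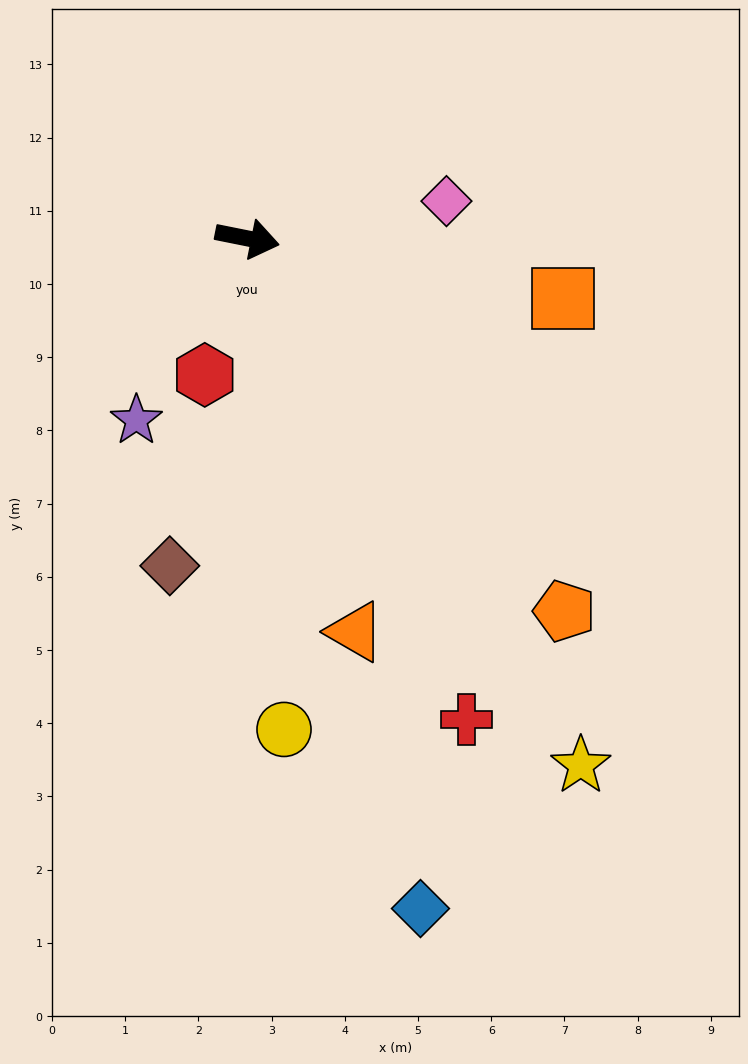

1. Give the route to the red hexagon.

turn right 96°, forward 2.0 m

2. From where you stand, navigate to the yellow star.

turn right 46°, forward 8.5 m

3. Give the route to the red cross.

turn right 54°, forward 7.2 m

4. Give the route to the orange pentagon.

turn right 38°, forward 6.7 m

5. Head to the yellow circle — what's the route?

turn right 74°, forward 6.7 m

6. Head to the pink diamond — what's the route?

turn left 22°, forward 2.8 m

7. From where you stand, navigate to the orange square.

forward 4.4 m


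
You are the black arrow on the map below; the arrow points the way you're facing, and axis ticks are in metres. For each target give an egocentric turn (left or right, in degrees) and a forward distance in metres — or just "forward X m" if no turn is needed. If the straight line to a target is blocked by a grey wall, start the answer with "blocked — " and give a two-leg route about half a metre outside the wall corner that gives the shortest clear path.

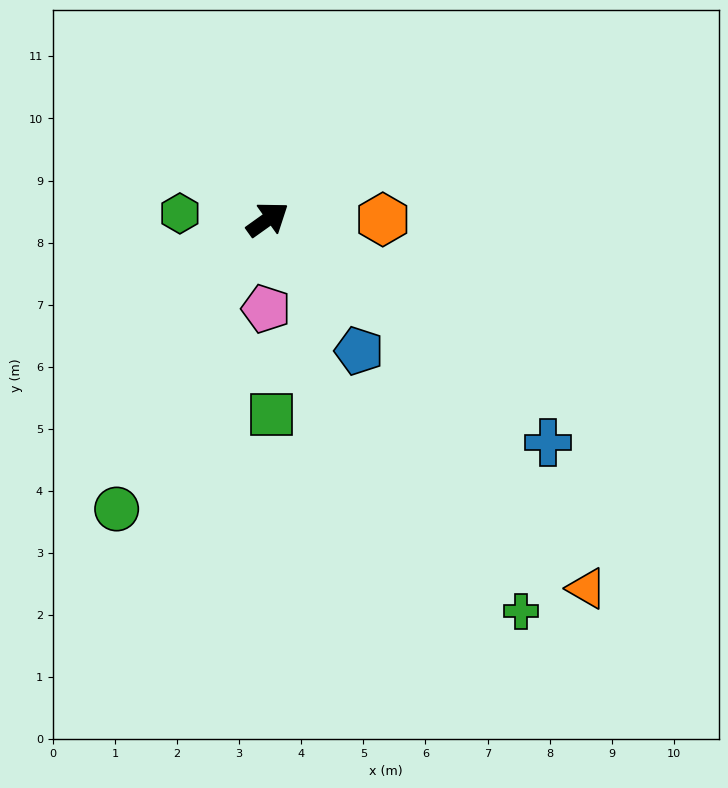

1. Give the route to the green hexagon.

turn left 141°, forward 1.4 m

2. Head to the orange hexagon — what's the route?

turn right 36°, forward 1.9 m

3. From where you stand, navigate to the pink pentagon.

turn right 127°, forward 1.4 m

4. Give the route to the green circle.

turn right 153°, forward 5.3 m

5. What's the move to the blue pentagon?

turn right 91°, forward 2.6 m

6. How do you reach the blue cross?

turn right 74°, forward 5.8 m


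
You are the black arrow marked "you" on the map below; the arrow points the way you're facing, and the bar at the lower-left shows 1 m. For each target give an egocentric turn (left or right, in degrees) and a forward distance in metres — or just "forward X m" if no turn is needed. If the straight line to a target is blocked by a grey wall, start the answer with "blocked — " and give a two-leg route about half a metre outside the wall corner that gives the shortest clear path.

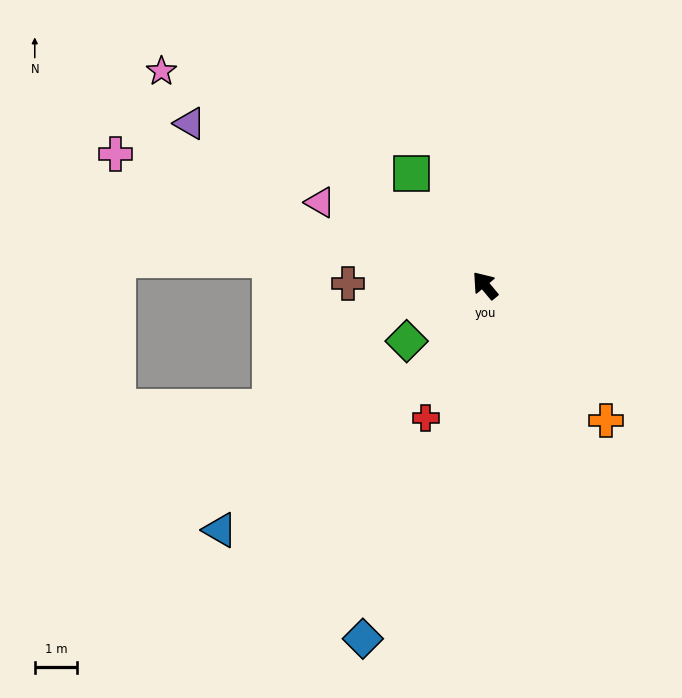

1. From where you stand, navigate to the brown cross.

turn left 49°, forward 3.2 m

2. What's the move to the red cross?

turn left 116°, forward 3.4 m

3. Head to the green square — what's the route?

turn right 7°, forward 3.1 m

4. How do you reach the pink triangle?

turn left 23°, forward 4.4 m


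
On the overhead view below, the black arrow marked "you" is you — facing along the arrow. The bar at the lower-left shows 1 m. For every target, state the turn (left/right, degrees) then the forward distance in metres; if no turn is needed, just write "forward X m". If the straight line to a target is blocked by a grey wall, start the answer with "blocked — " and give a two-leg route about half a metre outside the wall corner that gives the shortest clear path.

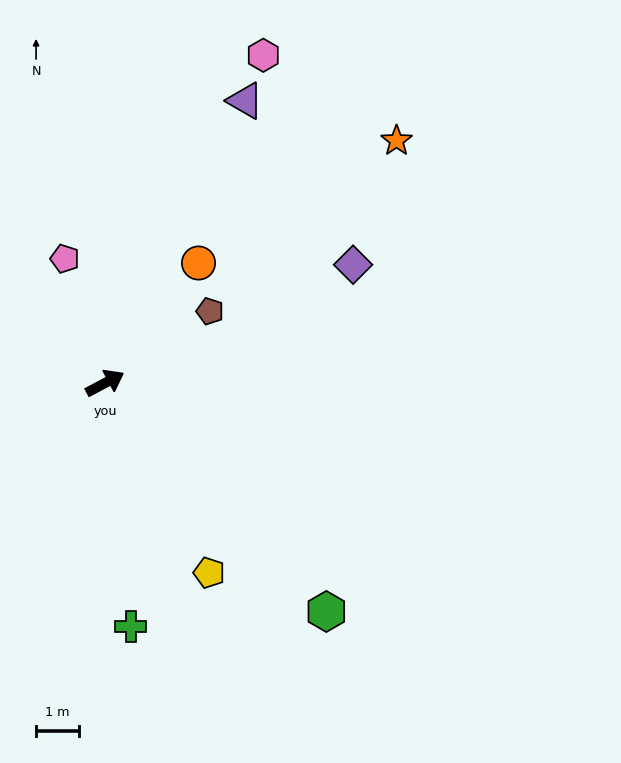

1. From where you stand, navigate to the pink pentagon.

turn left 80°, forward 3.0 m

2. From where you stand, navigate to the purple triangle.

turn left 36°, forward 7.3 m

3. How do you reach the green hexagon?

turn right 74°, forward 7.4 m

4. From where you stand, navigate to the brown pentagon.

turn left 6°, forward 2.9 m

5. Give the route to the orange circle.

turn left 24°, forward 3.5 m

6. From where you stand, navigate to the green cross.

turn right 112°, forward 5.7 m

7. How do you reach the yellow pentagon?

turn right 89°, forward 5.0 m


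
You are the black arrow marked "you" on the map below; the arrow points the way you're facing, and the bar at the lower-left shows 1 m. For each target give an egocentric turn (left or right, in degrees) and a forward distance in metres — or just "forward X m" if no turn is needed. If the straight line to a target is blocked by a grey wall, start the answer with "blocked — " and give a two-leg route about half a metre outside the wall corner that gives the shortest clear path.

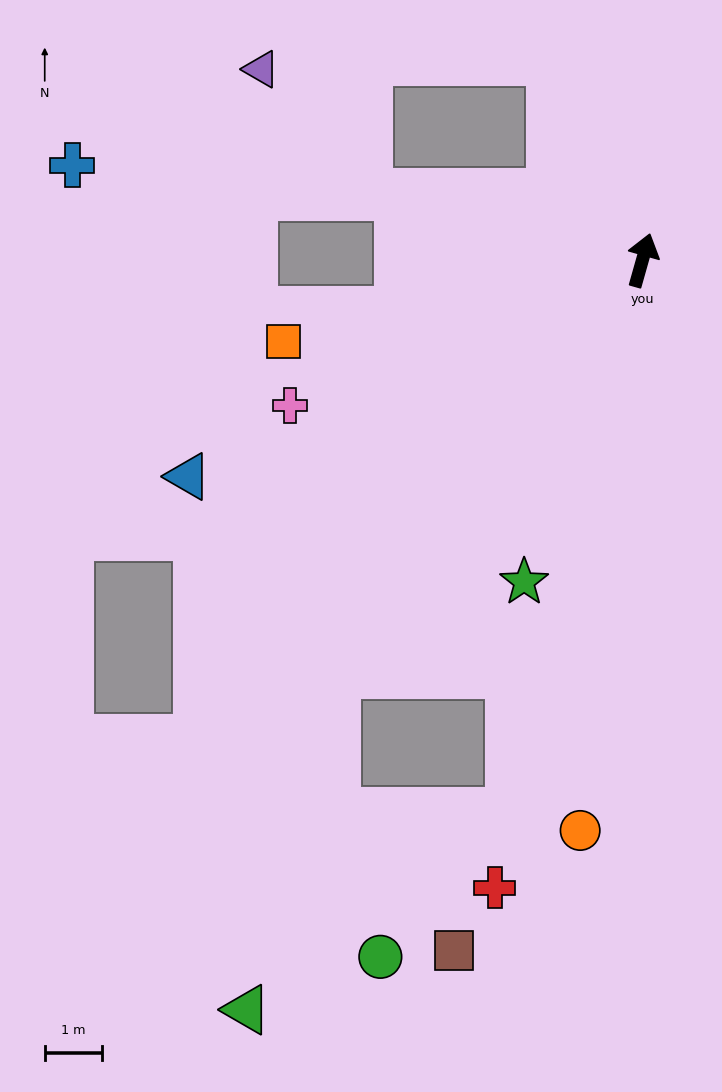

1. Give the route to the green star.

turn left 176°, forward 5.9 m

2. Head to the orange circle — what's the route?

turn right 170°, forward 10.0 m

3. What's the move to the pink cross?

turn left 128°, forward 6.6 m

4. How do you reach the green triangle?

blocked — turn left 159°, forward 8.9 m, then turn left 22°, forward 6.0 m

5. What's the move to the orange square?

turn left 118°, forward 6.4 m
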